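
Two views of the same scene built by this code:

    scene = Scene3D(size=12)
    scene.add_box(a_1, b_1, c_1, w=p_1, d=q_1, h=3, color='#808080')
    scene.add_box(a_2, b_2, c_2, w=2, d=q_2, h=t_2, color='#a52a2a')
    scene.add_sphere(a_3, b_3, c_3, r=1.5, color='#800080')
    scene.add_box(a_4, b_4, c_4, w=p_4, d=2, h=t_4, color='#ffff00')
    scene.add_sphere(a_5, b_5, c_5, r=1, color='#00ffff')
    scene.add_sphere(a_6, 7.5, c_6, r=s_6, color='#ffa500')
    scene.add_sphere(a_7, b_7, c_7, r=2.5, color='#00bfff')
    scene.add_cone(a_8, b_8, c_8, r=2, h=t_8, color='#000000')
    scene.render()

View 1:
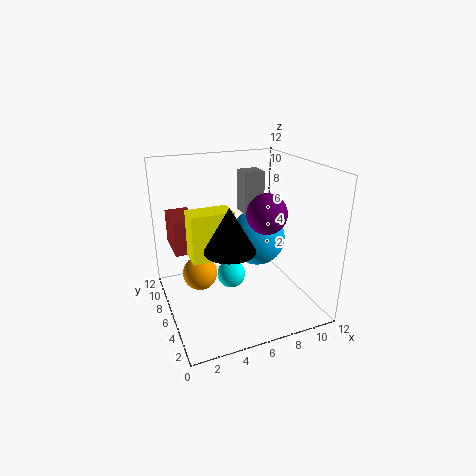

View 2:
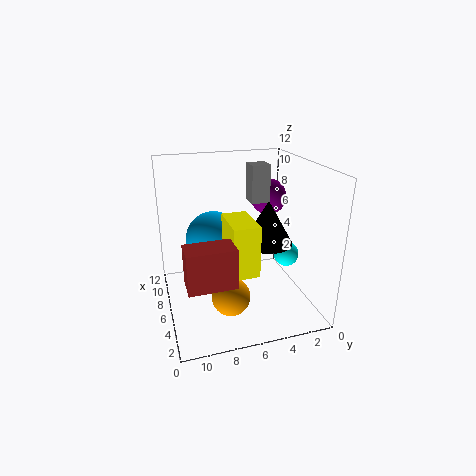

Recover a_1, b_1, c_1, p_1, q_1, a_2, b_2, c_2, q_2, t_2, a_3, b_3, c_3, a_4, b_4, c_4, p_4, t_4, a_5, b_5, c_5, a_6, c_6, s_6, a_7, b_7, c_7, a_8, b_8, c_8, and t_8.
a_1 = 5.5, b_1 = 3.5, c_1 = 9, p_1 = 1.5, q_1 = 1.5, a_2 = 1, b_2 = 7.5, c_2 = 4.5, q_2 = 3.5, t_2 = 3, a_3 = 7, b_3 = 3, c_3 = 9, a_4 = 2, b_4 = 5.5, c_4 = 4.5, p_4 = 3.5, t_4 = 4, a_5 = 4, b_5 = 2.5, c_5 = 5, a_6 = 3, c_6 = 2.5, s_6 = 1.5, a_7 = 8.5, b_7 = 7.5, c_7 = 5, a_8 = 4.5, b_8 = 4, c_8 = 6, t_8 = 3.5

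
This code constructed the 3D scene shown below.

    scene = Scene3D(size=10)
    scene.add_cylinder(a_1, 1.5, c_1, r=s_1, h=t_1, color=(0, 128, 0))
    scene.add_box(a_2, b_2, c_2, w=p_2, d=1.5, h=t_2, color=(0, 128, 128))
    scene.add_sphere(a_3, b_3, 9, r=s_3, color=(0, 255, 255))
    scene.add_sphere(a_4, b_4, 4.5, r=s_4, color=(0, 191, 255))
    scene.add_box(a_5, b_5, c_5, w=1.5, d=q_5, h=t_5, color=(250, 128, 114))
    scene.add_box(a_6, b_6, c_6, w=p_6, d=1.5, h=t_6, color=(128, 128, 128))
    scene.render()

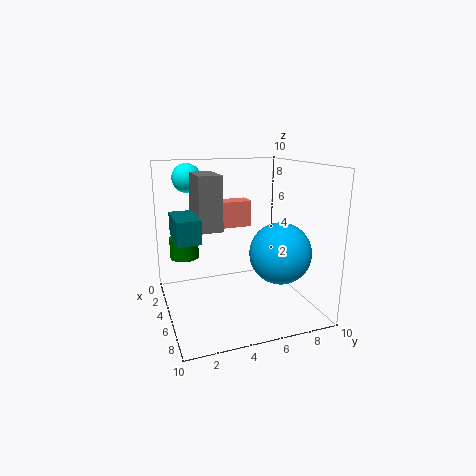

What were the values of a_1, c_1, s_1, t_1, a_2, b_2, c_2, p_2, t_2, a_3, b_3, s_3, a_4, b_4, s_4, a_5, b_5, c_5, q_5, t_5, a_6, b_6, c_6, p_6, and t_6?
a_1 = 3.5
c_1 = 3.5
s_1 = 1
t_1 = 1.5
a_2 = 4
b_2 = 0.5
c_2 = 5.5
p_2 = 3
t_2 = 1.5
a_3 = 3
b_3 = 2
s_3 = 1
a_4 = 7.5
b_4 = 7
s_4 = 2
a_5 = 1
b_5 = 3.5
c_5 = 5
q_5 = 3.5
t_5 = 2
a_6 = 3.5
b_6 = 2
c_6 = 6
p_6 = 3
t_6 = 3.5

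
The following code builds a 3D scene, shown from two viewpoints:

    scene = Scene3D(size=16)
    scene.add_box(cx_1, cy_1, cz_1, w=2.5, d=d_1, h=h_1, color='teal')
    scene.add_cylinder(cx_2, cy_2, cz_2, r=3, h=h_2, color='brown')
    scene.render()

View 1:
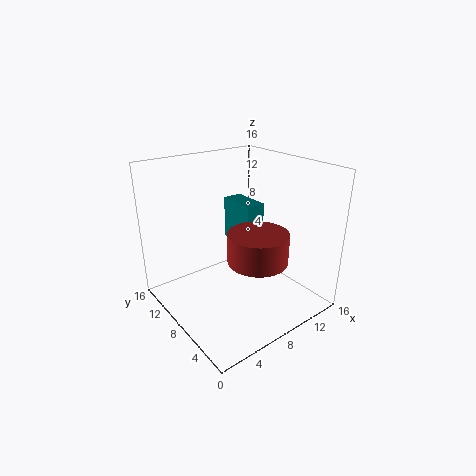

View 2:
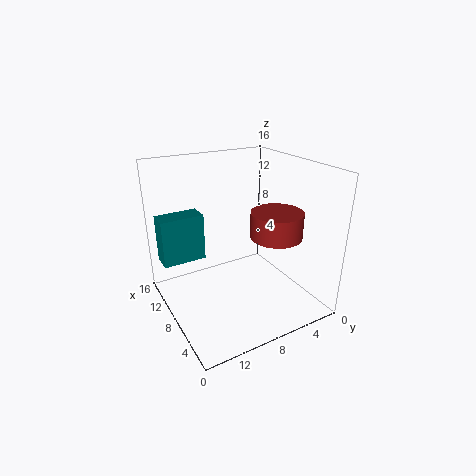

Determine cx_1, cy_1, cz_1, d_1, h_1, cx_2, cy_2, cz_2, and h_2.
cx_1 = 11.5; cy_1 = 10.5; cz_1 = 4.5; d_1 = 5; h_1 = 5.5; cx_2 = 7; cy_2 = 3.5; cz_2 = 7.5; h_2 = 3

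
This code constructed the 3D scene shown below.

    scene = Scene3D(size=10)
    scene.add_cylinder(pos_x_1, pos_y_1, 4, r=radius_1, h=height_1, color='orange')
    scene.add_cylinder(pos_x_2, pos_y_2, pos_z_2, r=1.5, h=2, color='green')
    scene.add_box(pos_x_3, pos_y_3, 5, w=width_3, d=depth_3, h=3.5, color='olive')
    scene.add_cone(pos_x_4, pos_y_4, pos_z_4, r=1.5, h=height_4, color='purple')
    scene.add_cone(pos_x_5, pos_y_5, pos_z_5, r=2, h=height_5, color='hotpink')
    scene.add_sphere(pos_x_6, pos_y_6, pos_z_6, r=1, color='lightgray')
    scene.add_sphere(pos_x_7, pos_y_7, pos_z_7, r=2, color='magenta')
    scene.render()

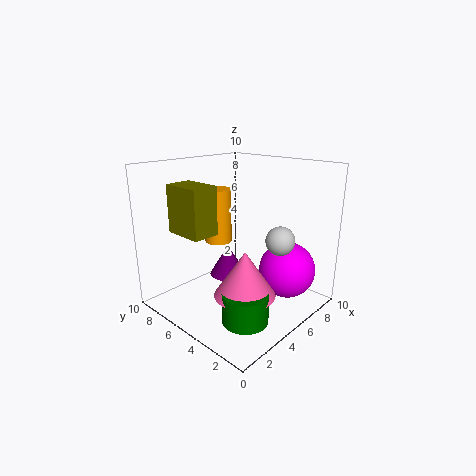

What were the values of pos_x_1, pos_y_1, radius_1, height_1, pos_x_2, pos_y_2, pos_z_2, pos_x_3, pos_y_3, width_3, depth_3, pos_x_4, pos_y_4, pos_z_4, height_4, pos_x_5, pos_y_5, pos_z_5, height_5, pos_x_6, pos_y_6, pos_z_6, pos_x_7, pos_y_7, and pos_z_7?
pos_x_1 = 5.5, pos_y_1 = 7.5, radius_1 = 1, height_1 = 4, pos_x_2 = 3, pos_y_2 = 2.5, pos_z_2 = 0.5, pos_x_3 = 2.5, pos_y_3 = 6.5, width_3 = 2, depth_3 = 3, pos_x_4 = 7, pos_y_4 = 8, pos_z_4 = 0.5, height_4 = 2.5, pos_x_5 = 3.5, pos_y_5 = 3, pos_z_5 = 2, height_5 = 3, pos_x_6 = 6.5, pos_y_6 = 2.5, pos_z_6 = 5, pos_x_7 = 7.5, pos_y_7 = 2.5, pos_z_7 = 2.5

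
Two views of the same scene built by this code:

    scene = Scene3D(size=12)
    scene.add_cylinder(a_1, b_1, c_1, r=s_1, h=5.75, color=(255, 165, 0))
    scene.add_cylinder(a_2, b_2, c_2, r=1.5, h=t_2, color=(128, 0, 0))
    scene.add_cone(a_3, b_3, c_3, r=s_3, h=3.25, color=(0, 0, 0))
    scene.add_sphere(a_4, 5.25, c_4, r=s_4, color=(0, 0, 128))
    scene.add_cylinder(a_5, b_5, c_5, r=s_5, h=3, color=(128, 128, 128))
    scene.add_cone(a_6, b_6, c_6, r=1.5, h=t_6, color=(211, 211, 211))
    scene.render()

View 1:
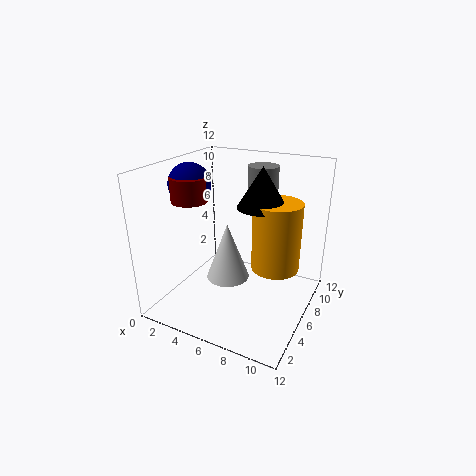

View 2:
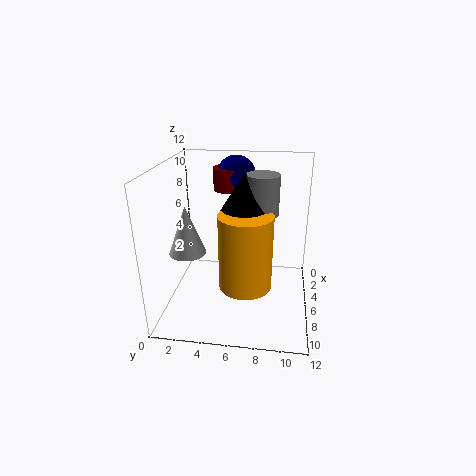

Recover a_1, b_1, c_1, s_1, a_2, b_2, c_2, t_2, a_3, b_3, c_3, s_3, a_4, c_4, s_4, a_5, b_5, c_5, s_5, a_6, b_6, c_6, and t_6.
a_1 = 9, b_1 = 7, c_1 = 3.5, s_1 = 2, a_2 = 2.25, b_2 = 4.75, c_2 = 9, t_2 = 2, a_3 = 7.75, b_3 = 6.75, c_3 = 8.75, s_3 = 2, a_4 = 2, c_4 = 10.25, s_4 = 1.75, a_5 = 7.25, b_5 = 8, c_5 = 8.75, s_5 = 1.25, a_6 = 7.25, b_6 = 2, c_6 = 5, t_6 = 4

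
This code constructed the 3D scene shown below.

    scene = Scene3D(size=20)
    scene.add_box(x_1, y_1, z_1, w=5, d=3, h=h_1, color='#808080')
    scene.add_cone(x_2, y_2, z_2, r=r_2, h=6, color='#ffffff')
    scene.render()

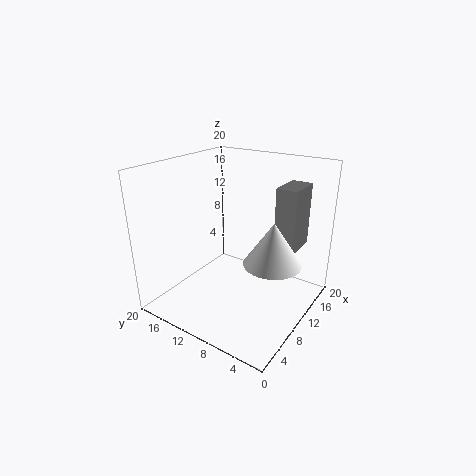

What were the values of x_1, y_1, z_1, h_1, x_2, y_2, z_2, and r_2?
x_1 = 13
y_1 = 3
z_1 = 8
h_1 = 9
x_2 = 11
y_2 = 5
z_2 = 7
r_2 = 4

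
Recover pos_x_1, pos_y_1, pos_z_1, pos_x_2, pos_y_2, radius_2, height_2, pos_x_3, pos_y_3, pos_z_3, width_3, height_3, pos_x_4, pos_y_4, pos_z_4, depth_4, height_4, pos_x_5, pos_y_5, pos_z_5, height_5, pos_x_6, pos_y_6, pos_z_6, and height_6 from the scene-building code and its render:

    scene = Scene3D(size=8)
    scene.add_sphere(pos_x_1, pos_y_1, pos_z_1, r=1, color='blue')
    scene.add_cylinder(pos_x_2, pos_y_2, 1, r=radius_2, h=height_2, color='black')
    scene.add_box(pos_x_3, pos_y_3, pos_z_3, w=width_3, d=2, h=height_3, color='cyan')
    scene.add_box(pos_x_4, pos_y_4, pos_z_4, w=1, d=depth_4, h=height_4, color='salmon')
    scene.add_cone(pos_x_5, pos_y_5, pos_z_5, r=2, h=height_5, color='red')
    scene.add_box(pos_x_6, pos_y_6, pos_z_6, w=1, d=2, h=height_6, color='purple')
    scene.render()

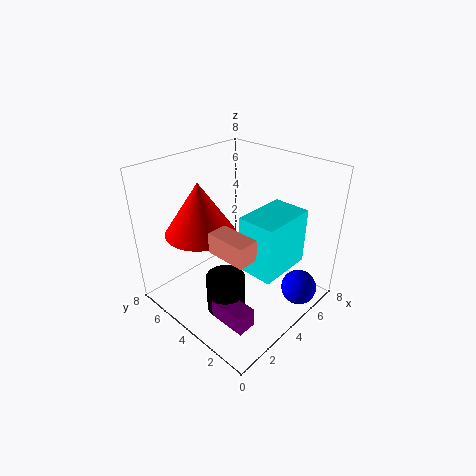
pos_x_1 = 6; pos_y_1 = 1; pos_z_1 = 1; pos_x_2 = 2; pos_y_2 = 3; radius_2 = 1; height_2 = 2; pos_x_3 = 3; pos_y_3 = 1; pos_z_3 = 3; width_3 = 3; height_3 = 3; pos_x_4 = 1; pos_y_4 = 1; pos_z_4 = 5; depth_4 = 2; height_4 = 1; pos_x_5 = 3; pos_y_5 = 6; pos_z_5 = 4; height_5 = 3; pos_x_6 = 1; pos_y_6 = 1; pos_z_6 = 1; height_6 = 1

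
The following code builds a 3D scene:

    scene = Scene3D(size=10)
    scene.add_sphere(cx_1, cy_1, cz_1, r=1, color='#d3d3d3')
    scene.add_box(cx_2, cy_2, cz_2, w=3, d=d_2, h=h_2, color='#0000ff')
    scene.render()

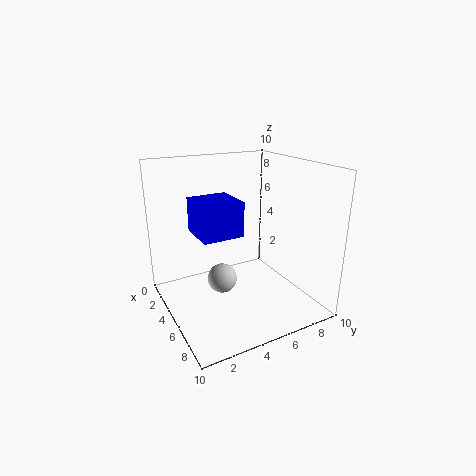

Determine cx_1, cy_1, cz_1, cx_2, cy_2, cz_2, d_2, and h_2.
cx_1 = 5.5
cy_1 = 3.5
cz_1 = 2.5
cx_2 = 2
cy_2 = 2.5
cz_2 = 5
d_2 = 3
h_2 = 2.5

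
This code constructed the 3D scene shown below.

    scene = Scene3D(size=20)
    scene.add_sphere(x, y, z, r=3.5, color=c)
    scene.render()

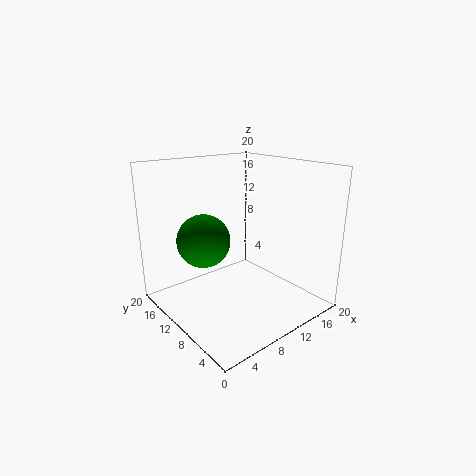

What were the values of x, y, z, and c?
x = 5, y = 11, z = 10.5, c = 'green'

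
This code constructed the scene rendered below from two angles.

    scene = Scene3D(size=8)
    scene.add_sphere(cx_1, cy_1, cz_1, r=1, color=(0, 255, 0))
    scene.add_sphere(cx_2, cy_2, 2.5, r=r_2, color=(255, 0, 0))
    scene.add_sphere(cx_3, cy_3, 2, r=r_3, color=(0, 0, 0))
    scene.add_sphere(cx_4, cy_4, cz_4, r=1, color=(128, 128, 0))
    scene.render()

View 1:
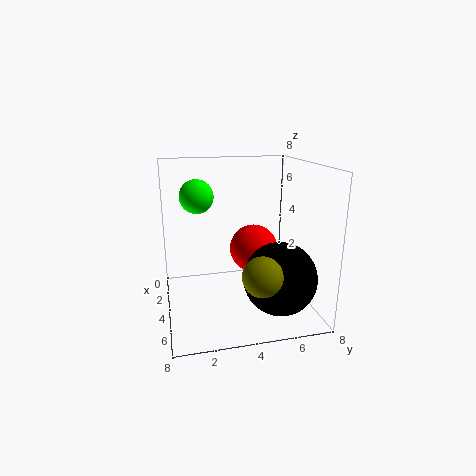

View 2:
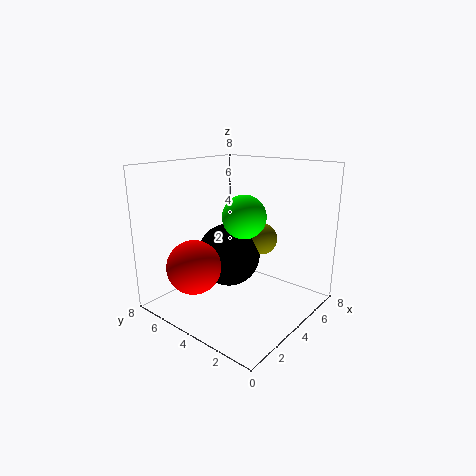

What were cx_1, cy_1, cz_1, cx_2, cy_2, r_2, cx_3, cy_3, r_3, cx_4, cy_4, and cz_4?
cx_1 = 2
cy_1 = 2
cz_1 = 6
cx_2 = 2
cy_2 = 5.5
r_2 = 1.5
cx_3 = 5.5
cy_3 = 6
r_3 = 2
cx_4 = 7
cy_4 = 4.5
cz_4 = 3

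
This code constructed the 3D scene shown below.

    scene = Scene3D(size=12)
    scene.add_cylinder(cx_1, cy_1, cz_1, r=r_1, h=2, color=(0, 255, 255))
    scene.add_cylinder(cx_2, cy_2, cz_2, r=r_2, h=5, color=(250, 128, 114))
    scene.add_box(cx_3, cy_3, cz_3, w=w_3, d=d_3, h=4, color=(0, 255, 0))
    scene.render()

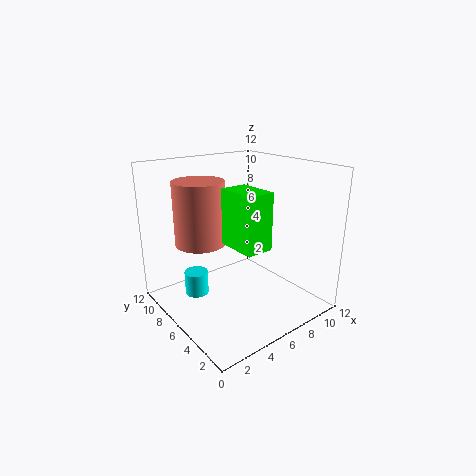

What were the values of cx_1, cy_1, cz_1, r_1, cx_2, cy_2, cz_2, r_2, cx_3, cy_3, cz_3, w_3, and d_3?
cx_1 = 3
cy_1 = 8
cz_1 = 1
r_1 = 1
cx_2 = 3
cy_2 = 7
cz_2 = 6
r_2 = 2
cx_3 = 3
cy_3 = 1
cz_3 = 7
w_3 = 2
d_3 = 3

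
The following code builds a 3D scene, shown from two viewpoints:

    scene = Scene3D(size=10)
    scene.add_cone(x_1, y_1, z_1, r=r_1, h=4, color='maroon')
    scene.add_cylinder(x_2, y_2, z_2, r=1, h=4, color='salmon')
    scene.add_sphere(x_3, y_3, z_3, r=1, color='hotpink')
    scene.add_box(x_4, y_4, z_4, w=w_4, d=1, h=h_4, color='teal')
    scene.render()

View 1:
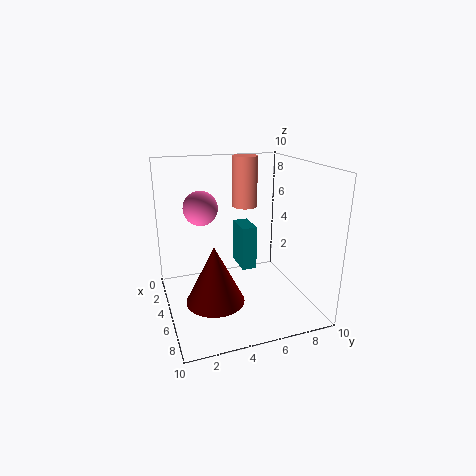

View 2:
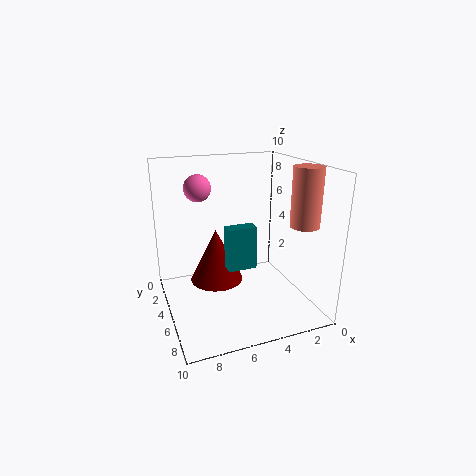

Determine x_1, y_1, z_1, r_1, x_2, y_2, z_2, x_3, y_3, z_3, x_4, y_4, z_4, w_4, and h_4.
x_1 = 6, y_1 = 3, z_1 = 1, r_1 = 2, x_2 = 1, y_2 = 7, z_2 = 6, x_3 = 7, y_3 = 2, z_3 = 8, x_4 = 4, y_4 = 5, z_4 = 3, w_4 = 2, h_4 = 3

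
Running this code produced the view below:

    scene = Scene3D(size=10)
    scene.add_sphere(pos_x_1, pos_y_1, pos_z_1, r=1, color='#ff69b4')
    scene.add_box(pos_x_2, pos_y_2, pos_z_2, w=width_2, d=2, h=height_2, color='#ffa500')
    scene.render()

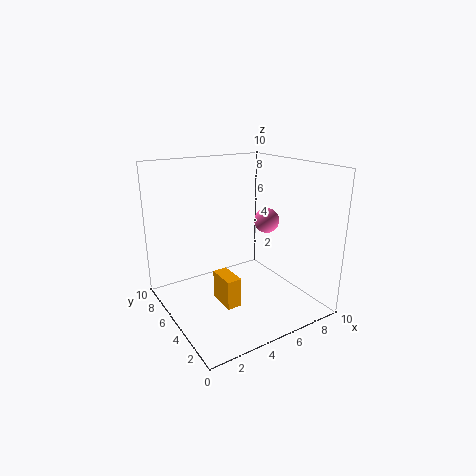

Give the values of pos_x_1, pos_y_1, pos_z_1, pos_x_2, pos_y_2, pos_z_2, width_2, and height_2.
pos_x_1 = 9; pos_y_1 = 7; pos_z_1 = 5; pos_x_2 = 3; pos_y_2 = 3; pos_z_2 = 1; width_2 = 1; height_2 = 2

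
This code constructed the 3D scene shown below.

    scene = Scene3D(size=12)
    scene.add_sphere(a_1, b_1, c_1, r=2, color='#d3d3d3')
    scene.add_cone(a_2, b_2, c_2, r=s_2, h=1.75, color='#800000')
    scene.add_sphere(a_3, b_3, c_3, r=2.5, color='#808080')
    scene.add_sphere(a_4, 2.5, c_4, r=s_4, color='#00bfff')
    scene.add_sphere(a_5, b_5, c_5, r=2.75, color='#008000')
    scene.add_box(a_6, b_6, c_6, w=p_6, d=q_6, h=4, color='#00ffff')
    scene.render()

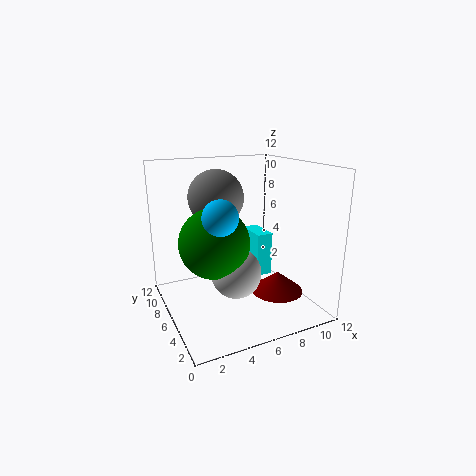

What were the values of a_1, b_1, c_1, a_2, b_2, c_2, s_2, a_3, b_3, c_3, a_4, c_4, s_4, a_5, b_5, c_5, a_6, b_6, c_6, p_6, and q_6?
a_1 = 5; b_1 = 4.25; c_1 = 3.75; a_2 = 9.25; b_2 = 4.75; c_2 = 1; s_2 = 2.25; a_3 = 5.5; b_3 = 9.5; c_3 = 8.75; a_4 = 3; c_4 = 9; s_4 = 1.25; a_5 = 3.5; b_5 = 5; c_5 = 6.25; a_6 = 8.5; b_6 = 7; c_6 = 1.5; p_6 = 1.5; q_6 = 3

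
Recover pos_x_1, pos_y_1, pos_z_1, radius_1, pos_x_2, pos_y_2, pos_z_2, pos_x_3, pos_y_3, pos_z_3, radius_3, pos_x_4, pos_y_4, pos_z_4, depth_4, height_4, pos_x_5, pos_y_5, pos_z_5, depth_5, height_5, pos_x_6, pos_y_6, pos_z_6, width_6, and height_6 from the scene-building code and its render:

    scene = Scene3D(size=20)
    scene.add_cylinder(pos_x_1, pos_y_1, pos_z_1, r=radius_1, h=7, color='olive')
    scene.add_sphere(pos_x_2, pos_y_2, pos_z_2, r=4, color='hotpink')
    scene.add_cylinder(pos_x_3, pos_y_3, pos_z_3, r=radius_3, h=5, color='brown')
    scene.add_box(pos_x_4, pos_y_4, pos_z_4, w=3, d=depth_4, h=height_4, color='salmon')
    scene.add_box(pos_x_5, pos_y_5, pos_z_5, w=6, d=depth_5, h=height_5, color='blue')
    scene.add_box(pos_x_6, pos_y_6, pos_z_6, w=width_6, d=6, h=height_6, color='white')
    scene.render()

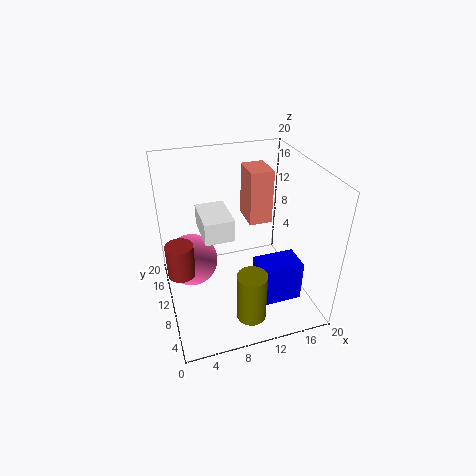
pos_x_1 = 10
pos_y_1 = 4
pos_z_1 = 1
radius_1 = 2
pos_x_2 = 4
pos_y_2 = 15
pos_z_2 = 4
pos_x_3 = 2
pos_y_3 = 12
pos_z_3 = 4
radius_3 = 2
pos_x_4 = 11
pos_y_4 = 8
pos_z_4 = 13
depth_4 = 4
height_4 = 7
pos_x_5 = 12
pos_y_5 = 5
pos_z_5 = 1
depth_5 = 4
height_5 = 6
pos_x_6 = 5
pos_y_6 = 8
pos_z_6 = 11
width_6 = 4
height_6 = 3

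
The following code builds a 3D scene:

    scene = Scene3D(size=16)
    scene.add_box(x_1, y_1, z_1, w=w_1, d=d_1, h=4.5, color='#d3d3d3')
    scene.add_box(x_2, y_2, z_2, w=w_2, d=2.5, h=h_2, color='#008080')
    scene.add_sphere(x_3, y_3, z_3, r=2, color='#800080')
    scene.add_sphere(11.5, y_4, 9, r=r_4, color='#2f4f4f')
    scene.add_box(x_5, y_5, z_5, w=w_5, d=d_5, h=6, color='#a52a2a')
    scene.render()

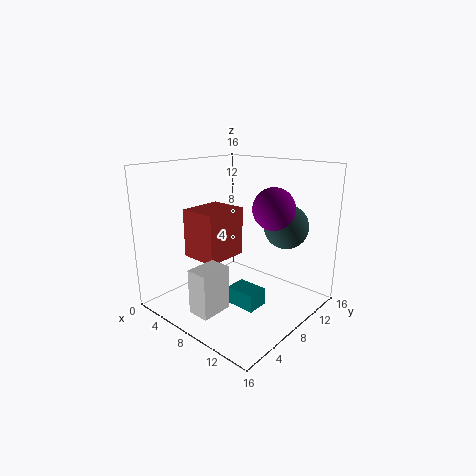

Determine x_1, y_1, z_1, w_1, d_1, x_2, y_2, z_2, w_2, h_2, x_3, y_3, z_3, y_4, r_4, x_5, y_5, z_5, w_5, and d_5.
x_1 = 8.5; y_1 = 0.25; z_1 = 2.5; w_1 = 2.25; d_1 = 3.25; x_2 = 7.5; y_2 = 6.75; z_2 = 0.25; w_2 = 3.5; h_2 = 2; x_3 = 13.5; y_3 = 6.75; z_3 = 12.5; y_4 = 12.25; r_4 = 2.5; x_5 = 0.5; y_5 = 6.5; z_5 = 4.25; w_5 = 4.75; d_5 = 5.5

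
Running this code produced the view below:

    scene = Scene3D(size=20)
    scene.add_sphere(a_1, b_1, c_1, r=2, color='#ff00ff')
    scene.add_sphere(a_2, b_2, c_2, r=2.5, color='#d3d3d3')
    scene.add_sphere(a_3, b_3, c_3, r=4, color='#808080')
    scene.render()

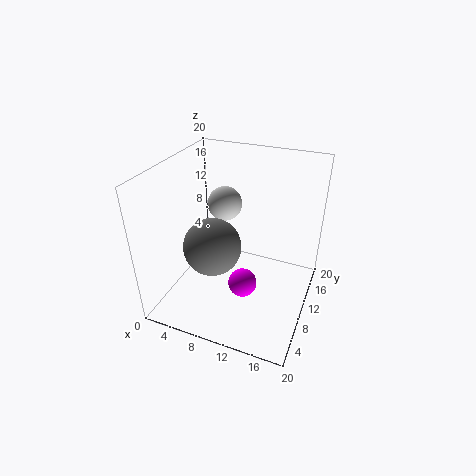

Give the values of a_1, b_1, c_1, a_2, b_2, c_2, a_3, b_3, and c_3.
a_1 = 11.5; b_1 = 8; c_1 = 4; a_2 = 6.5; b_2 = 13.5; c_2 = 13; a_3 = 7; b_3 = 8; c_3 = 9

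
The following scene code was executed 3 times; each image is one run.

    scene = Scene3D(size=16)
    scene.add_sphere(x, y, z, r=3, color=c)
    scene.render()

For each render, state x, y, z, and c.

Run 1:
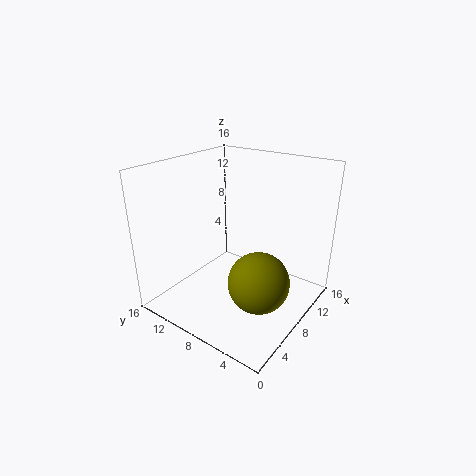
x = 4.5, y = 3, z = 6, c = 'olive'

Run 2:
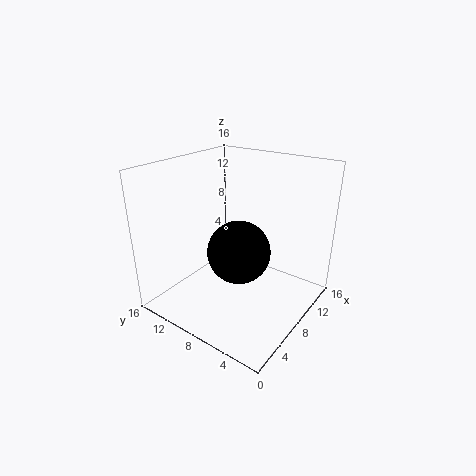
x = 4, y = 5, z = 9, c = 'black'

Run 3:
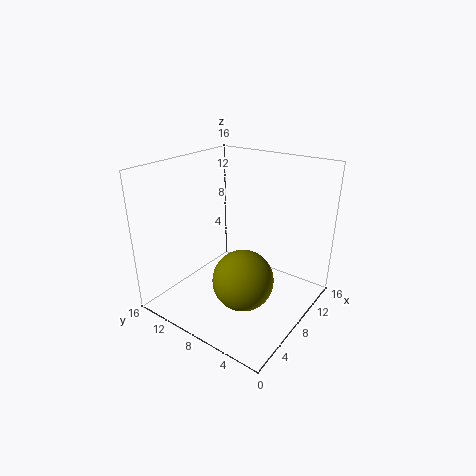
x = 4, y = 4.5, z = 6, c = 'olive'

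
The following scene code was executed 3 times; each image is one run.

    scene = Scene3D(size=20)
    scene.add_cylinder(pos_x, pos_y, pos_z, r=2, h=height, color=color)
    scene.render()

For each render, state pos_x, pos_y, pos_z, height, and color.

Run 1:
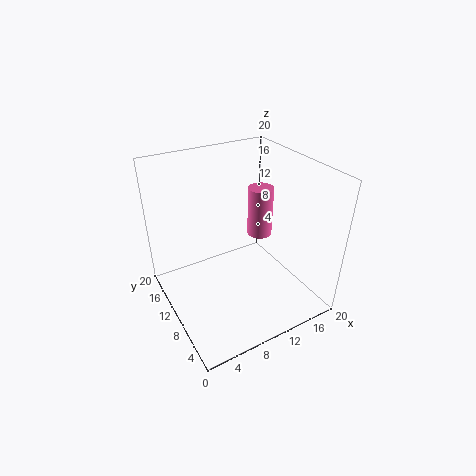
pos_x = 17, pos_y = 15, pos_z = 6, height = 8, color = 'hotpink'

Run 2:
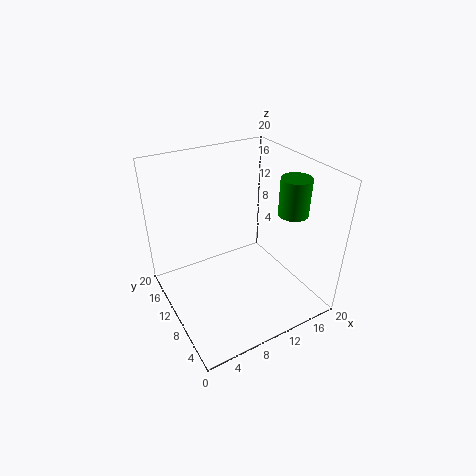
pos_x = 16, pos_y = 6, pos_z = 14, height = 5, color = 'green'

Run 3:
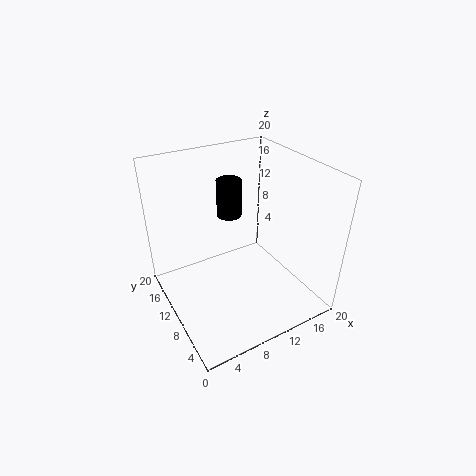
pos_x = 13, pos_y = 18, pos_z = 9, height = 6, color = 'black'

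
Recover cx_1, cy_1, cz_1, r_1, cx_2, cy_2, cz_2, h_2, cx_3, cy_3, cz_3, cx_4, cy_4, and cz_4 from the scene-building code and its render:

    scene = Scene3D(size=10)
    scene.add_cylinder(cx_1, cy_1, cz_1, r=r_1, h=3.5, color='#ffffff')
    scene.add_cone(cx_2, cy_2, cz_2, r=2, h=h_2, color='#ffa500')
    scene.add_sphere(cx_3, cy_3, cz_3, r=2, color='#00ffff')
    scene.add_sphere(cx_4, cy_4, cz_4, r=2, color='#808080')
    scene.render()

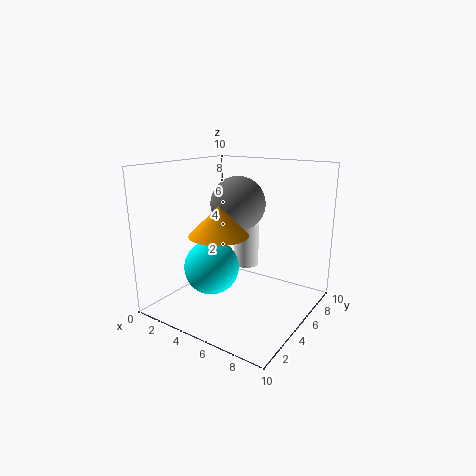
cx_1 = 3.5; cy_1 = 8.5; cz_1 = 1.5; r_1 = 1; cx_2 = 4.5; cy_2 = 3.5; cz_2 = 5.5; h_2 = 2; cx_3 = 3; cy_3 = 4.5; cz_3 = 2.5; cx_4 = 4; cy_4 = 6.5; cz_4 = 7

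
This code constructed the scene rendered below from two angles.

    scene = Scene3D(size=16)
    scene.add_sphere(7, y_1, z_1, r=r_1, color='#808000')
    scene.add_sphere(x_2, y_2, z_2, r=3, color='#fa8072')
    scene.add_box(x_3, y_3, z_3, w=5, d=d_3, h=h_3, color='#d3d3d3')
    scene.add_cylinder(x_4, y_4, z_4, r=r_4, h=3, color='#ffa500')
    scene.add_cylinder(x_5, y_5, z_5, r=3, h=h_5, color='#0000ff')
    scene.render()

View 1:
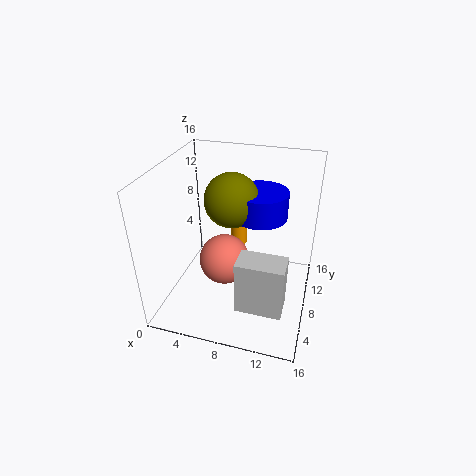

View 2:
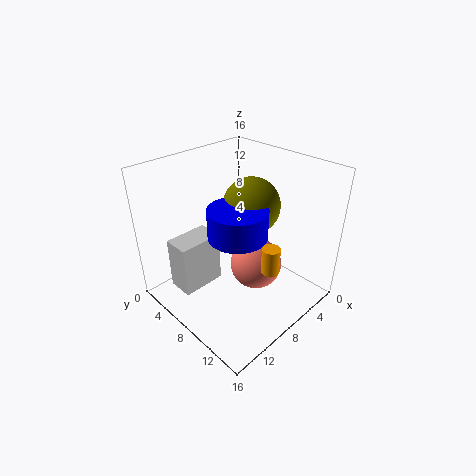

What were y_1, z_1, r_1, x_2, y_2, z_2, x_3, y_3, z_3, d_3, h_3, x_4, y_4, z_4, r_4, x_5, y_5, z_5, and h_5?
y_1 = 9; z_1 = 12; r_1 = 3; x_2 = 6; y_2 = 9; z_2 = 4; x_3 = 9; y_3 = 3; z_3 = 2; d_3 = 3; h_3 = 6; x_4 = 7; y_4 = 12; z_4 = 5; r_4 = 1; x_5 = 10; y_5 = 10; z_5 = 10; h_5 = 3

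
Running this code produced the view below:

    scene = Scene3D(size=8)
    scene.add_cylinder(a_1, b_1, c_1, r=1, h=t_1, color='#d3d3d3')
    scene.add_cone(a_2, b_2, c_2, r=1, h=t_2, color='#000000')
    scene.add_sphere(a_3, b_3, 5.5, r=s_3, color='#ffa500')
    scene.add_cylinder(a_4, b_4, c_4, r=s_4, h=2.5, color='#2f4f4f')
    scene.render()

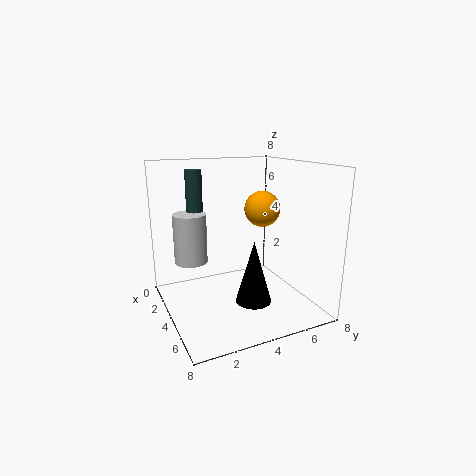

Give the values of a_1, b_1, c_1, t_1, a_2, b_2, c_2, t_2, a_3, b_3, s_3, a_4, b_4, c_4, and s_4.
a_1 = 1.5
b_1 = 2
c_1 = 2
t_1 = 3
a_2 = 5
b_2 = 4.5
c_2 = 0.5
t_2 = 3.5
a_3 = 4
b_3 = 5.5
s_3 = 1
a_4 = 1
b_4 = 2.5
c_4 = 5
s_4 = 0.5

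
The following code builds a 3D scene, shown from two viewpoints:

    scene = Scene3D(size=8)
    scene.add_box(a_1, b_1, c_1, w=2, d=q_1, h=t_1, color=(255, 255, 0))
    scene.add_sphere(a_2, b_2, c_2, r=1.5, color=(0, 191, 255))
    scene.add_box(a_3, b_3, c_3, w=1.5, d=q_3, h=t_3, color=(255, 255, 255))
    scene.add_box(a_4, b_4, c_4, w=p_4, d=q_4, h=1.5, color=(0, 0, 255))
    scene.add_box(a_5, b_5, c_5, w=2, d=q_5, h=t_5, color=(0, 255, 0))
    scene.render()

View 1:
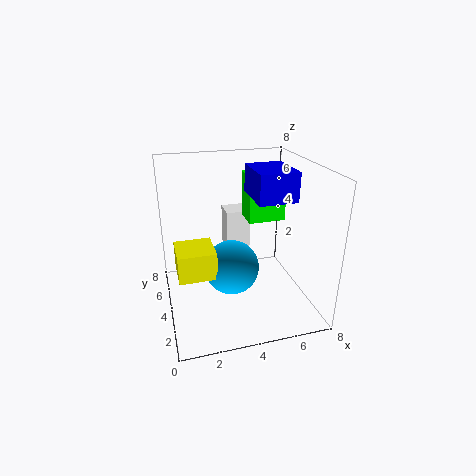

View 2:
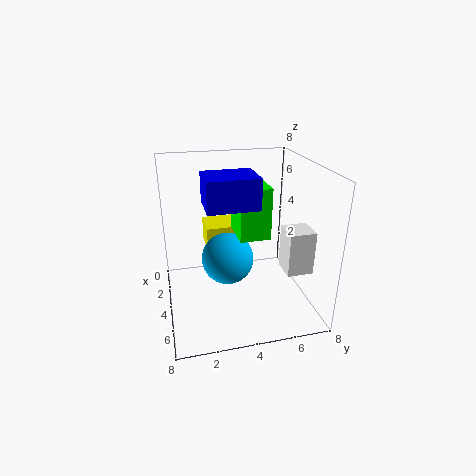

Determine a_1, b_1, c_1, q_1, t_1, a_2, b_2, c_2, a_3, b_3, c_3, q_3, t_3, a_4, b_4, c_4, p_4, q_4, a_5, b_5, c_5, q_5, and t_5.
a_1 = 0.5
b_1 = 2.5
c_1 = 2.5
q_1 = 2
t_1 = 1.5
a_2 = 3.5
b_2 = 3.5
c_2 = 2.5
a_3 = 4
b_3 = 6.5
c_3 = 2
q_3 = 1.5
t_3 = 2.5
a_4 = 4.5
b_4 = 2
c_4 = 6.5
p_4 = 2
q_4 = 2.5
a_5 = 4.5
b_5 = 3.5
c_5 = 5
q_5 = 1.5
t_5 = 2.5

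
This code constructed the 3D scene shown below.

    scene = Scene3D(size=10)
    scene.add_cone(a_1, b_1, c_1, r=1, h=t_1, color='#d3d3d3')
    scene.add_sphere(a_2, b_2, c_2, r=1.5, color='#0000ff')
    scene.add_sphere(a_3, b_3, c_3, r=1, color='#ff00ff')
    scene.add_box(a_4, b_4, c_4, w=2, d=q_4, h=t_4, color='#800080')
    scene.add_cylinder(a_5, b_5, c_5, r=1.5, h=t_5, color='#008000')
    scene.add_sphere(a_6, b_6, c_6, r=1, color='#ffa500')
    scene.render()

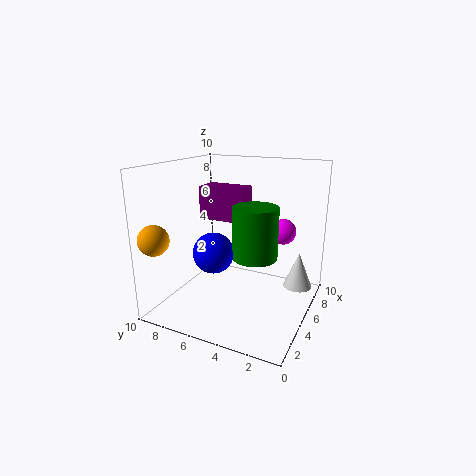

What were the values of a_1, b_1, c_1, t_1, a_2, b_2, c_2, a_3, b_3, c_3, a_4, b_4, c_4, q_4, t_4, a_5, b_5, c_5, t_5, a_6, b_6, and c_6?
a_1 = 6.5
b_1 = 1
c_1 = 1.5
t_1 = 2.5
a_2 = 5
b_2 = 7
c_2 = 3.5
a_3 = 9
b_3 = 3
c_3 = 4.5
a_4 = 6.5
b_4 = 5.5
c_4 = 5.5
q_4 = 3.5
t_4 = 2.5
a_5 = 4.5
b_5 = 3.5
c_5 = 4
t_5 = 3.5
a_6 = 1
b_6 = 9
c_6 = 5.5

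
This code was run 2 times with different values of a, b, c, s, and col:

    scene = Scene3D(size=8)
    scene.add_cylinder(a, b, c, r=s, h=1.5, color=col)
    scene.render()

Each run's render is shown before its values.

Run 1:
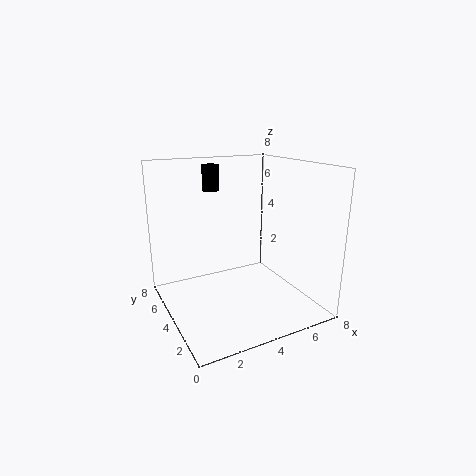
a = 3.5, b = 6.5, c = 6.25, s = 0.5, col = 'black'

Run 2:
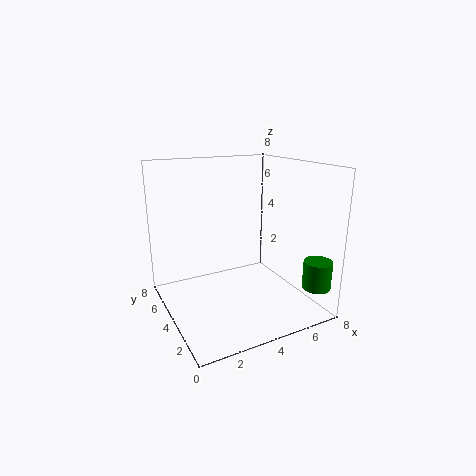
a = 7, b = 0.75, c = 1.75, s = 0.75, col = 'green'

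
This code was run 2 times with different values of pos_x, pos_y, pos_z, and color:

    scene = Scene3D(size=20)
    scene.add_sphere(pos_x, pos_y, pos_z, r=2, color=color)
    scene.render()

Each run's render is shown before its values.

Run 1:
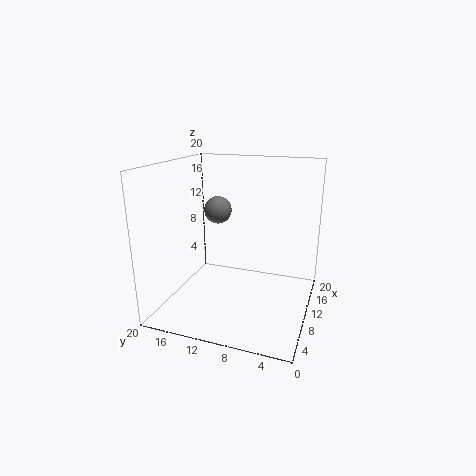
pos_x = 12.5, pos_y = 14, pos_z = 13, color = 'gray'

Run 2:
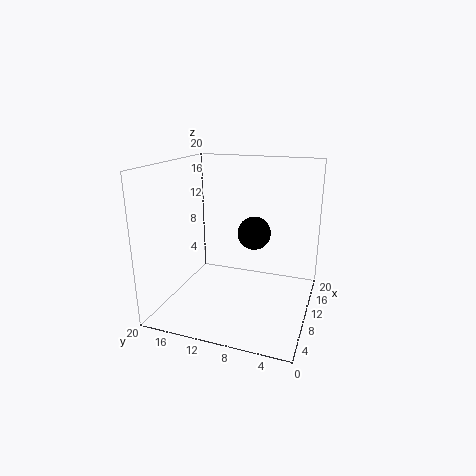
pos_x = 6, pos_y = 6.5, pos_z = 12.5, color = 'black'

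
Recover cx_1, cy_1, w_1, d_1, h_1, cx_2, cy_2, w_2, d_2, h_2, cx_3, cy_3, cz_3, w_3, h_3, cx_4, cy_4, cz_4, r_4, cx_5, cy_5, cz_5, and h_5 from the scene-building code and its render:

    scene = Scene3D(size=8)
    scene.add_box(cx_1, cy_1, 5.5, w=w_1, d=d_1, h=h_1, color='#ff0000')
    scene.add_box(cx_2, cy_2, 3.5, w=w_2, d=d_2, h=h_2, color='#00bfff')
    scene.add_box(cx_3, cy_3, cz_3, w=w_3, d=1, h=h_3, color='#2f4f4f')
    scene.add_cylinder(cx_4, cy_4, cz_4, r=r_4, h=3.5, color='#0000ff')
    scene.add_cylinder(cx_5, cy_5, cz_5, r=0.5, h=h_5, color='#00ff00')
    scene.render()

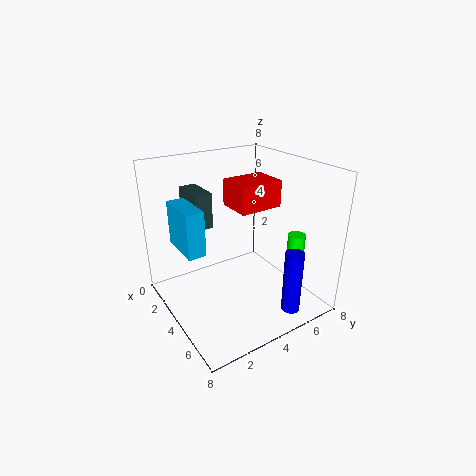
cx_1 = 2.5, cy_1 = 4, w_1 = 2, d_1 = 2.5, h_1 = 1.5, cx_2 = 1.5, cy_2 = 1, w_2 = 2.5, d_2 = 1, h_2 = 2.5, cx_3 = 1, cy_3 = 2, cz_3 = 4.5, w_3 = 2, h_3 = 2, cx_4 = 7, cy_4 = 5.5, cz_4 = 0.5, r_4 = 0.5, cx_5 = 5.5, cy_5 = 7, cz_5 = 2, h_5 = 2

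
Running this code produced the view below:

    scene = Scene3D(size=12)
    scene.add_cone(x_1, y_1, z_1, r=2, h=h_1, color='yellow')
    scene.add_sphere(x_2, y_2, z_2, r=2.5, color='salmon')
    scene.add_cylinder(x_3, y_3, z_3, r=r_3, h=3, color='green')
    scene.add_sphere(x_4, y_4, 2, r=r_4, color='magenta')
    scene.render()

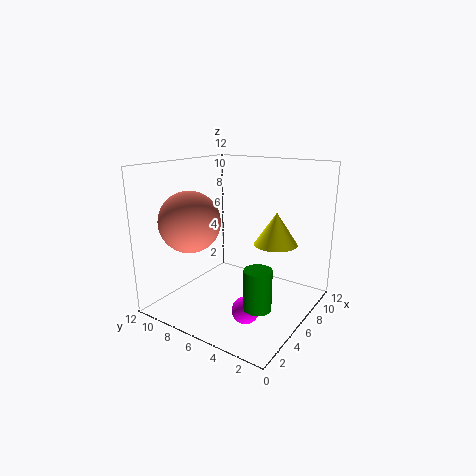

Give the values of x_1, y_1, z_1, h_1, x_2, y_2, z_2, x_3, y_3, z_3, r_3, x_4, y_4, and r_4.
x_1 = 10
y_1 = 4.5
z_1 = 4.5
h_1 = 3
x_2 = 3.5
y_2 = 9
z_2 = 7.5
x_3 = 2.5
y_3 = 2
z_3 = 2.5
r_3 = 1
x_4 = 2.5
y_4 = 3
r_4 = 1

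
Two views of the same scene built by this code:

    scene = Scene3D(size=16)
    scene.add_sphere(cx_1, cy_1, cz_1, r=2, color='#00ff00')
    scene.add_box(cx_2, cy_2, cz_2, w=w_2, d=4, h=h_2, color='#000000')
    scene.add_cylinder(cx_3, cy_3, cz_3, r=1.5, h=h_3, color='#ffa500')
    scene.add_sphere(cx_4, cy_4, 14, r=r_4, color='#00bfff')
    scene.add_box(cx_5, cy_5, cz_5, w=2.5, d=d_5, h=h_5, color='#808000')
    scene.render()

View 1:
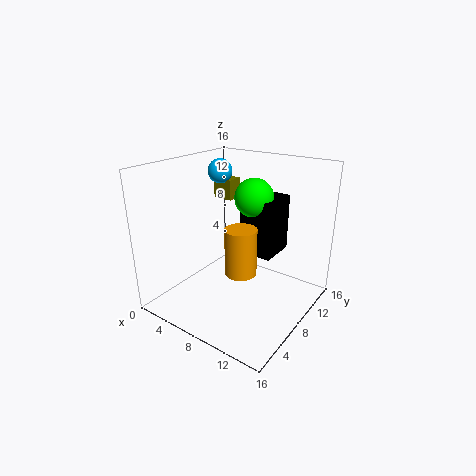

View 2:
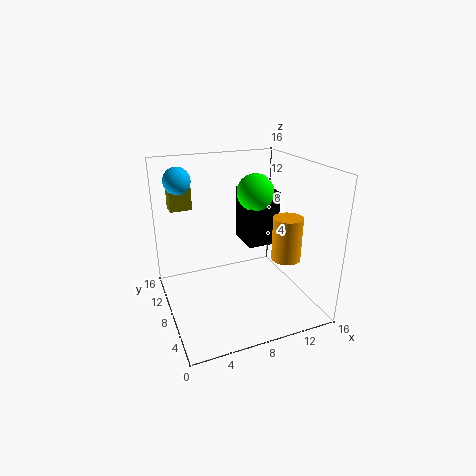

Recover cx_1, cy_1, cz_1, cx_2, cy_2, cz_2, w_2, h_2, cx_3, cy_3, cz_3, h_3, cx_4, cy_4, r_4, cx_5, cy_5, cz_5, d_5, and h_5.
cx_1 = 10, cy_1 = 8, cz_1 = 13, cx_2 = 9, cy_2 = 7, cz_2 = 7, w_2 = 3.5, h_2 = 6, cx_3 = 11.5, cy_3 = 3.5, cz_3 = 7, h_3 = 4.5, cx_4 = 2.5, cy_4 = 12, r_4 = 1.5, cx_5 = 1.5, cy_5 = 12, cz_5 = 10.5, d_5 = 2, h_5 = 2.5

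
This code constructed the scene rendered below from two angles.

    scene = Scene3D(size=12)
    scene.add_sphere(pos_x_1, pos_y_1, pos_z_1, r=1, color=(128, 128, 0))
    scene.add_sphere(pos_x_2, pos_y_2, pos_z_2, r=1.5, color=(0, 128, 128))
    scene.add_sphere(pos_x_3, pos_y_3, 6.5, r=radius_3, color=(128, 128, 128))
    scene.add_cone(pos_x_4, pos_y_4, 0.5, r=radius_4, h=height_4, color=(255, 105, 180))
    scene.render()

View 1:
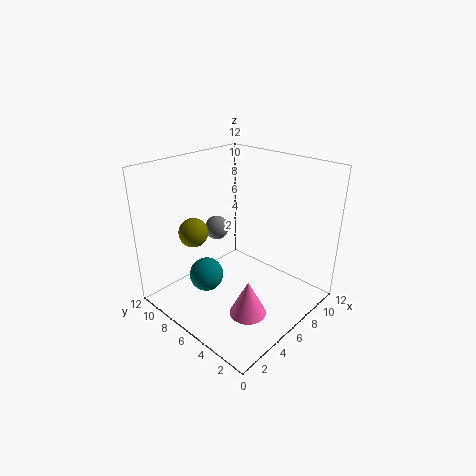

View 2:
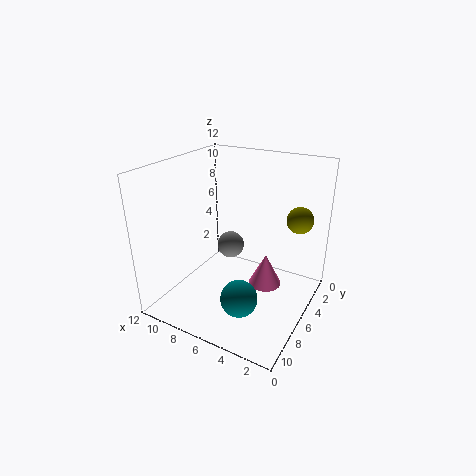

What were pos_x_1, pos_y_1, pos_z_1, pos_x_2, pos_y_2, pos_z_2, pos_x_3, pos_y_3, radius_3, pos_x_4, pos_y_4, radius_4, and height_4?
pos_x_1 = 1
pos_y_1 = 5.5
pos_z_1 = 8.5
pos_x_2 = 4.5
pos_y_2 = 8.5
pos_z_2 = 2
pos_x_3 = 5.5
pos_y_3 = 8
radius_3 = 1
pos_x_4 = 4.5
pos_y_4 = 3.5
radius_4 = 1.5
height_4 = 3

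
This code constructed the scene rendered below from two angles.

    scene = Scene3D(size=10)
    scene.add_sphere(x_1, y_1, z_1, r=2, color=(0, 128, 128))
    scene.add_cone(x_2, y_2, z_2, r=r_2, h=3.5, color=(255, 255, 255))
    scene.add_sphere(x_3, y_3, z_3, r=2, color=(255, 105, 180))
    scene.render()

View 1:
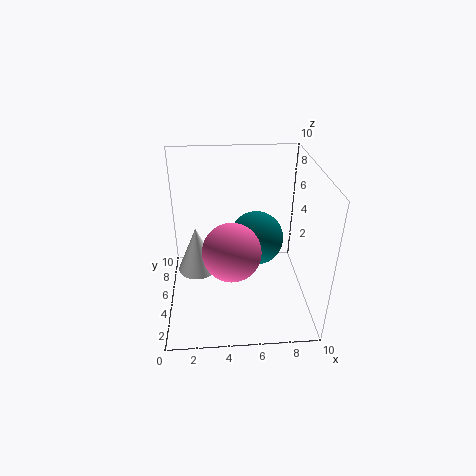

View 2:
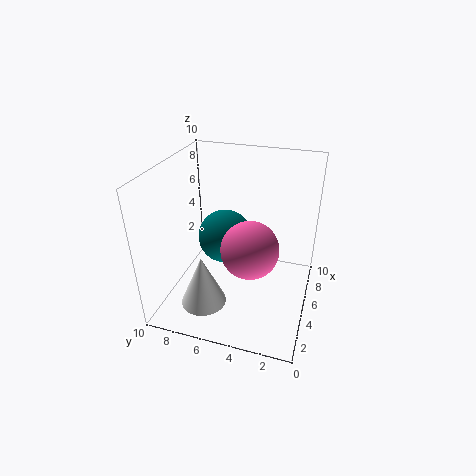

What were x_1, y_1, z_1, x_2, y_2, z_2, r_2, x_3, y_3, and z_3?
x_1 = 6.5, y_1 = 6.5, z_1 = 4, x_2 = 2, y_2 = 6.5, z_2 = 1.5, r_2 = 1.5, x_3 = 4.5, y_3 = 4, z_3 = 4.5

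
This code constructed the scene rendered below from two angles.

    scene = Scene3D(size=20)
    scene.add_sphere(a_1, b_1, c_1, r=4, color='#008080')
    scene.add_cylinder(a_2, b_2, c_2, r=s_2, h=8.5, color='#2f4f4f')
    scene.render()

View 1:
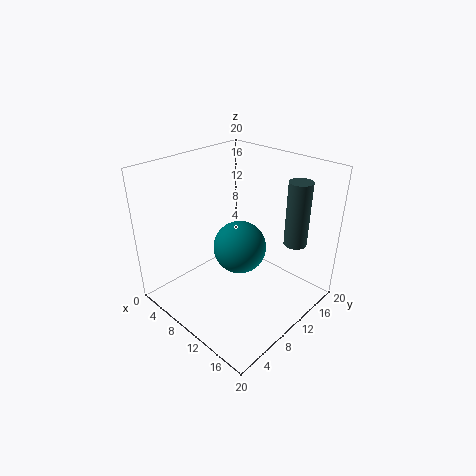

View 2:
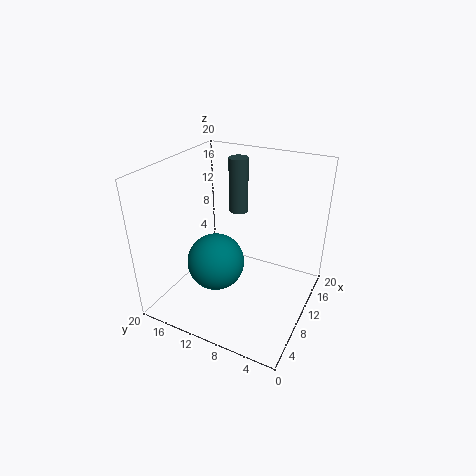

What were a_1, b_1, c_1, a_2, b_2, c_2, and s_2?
a_1 = 8
b_1 = 12.5
c_1 = 6.5
a_2 = 17
b_2 = 13.5
c_2 = 10.5
s_2 = 1.5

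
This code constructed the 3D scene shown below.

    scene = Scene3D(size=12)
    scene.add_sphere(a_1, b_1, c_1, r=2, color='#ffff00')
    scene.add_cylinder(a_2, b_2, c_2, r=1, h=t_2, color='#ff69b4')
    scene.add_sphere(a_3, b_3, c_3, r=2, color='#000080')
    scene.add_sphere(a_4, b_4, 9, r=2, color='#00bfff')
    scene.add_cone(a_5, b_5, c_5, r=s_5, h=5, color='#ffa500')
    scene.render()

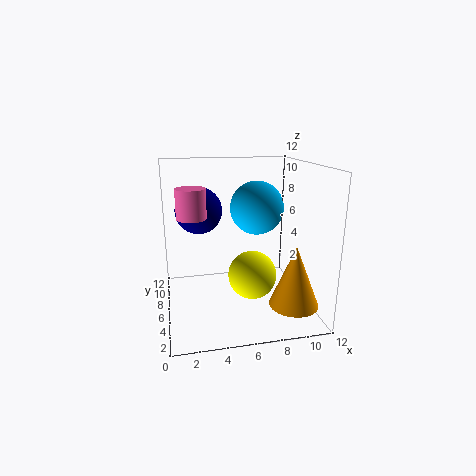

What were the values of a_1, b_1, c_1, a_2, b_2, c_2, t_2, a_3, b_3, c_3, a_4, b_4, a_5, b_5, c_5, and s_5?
a_1 = 7; b_1 = 5; c_1 = 3; a_2 = 2; b_2 = 2; c_2 = 9; t_2 = 2; a_3 = 3; b_3 = 8; c_3 = 8; a_4 = 7; b_4 = 4; a_5 = 10; b_5 = 3; c_5 = 1; s_5 = 2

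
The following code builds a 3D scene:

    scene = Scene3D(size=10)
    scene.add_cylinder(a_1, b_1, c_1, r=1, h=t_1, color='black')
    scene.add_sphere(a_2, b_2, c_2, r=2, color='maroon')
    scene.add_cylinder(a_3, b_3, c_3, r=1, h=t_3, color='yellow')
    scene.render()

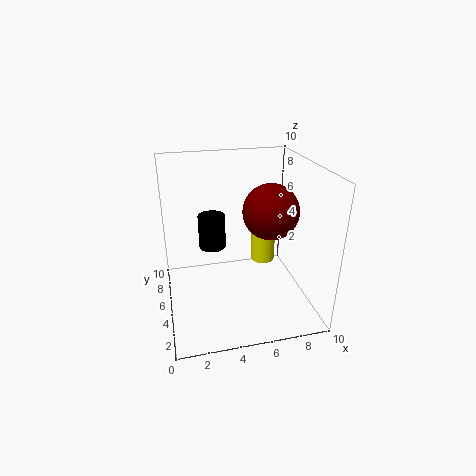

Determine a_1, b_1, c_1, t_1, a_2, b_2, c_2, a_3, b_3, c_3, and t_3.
a_1 = 3.5
b_1 = 7
c_1 = 3.5
t_1 = 2.5
a_2 = 7.5
b_2 = 5.5
c_2 = 6.5
a_3 = 8
b_3 = 8.5
c_3 = 1
t_3 = 3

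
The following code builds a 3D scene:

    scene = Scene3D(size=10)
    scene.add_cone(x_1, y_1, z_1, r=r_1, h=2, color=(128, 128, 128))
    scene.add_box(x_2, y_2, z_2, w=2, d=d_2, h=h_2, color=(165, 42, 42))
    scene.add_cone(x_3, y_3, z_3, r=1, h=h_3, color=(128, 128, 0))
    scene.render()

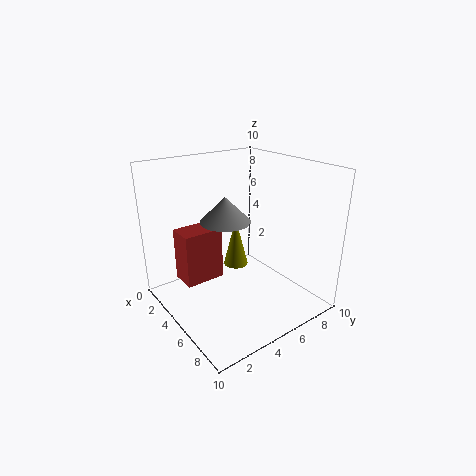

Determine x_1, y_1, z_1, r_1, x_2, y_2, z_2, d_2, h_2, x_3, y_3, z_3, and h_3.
x_1 = 2, y_1 = 6, z_1 = 5, r_1 = 2, x_2 = 1, y_2 = 2, z_2 = 1, d_2 = 3, h_2 = 4, x_3 = 2, y_3 = 7, z_3 = 1, h_3 = 4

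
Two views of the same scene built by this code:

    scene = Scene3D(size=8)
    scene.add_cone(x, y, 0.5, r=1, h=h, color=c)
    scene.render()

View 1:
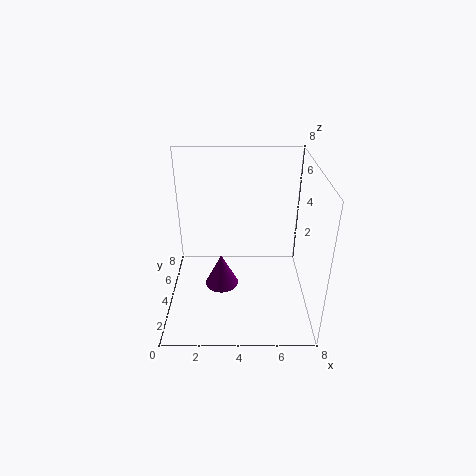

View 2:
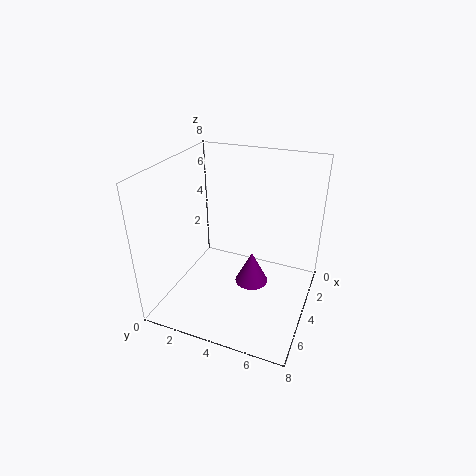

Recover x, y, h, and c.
x = 3, y = 4.5, h = 2, c = 'purple'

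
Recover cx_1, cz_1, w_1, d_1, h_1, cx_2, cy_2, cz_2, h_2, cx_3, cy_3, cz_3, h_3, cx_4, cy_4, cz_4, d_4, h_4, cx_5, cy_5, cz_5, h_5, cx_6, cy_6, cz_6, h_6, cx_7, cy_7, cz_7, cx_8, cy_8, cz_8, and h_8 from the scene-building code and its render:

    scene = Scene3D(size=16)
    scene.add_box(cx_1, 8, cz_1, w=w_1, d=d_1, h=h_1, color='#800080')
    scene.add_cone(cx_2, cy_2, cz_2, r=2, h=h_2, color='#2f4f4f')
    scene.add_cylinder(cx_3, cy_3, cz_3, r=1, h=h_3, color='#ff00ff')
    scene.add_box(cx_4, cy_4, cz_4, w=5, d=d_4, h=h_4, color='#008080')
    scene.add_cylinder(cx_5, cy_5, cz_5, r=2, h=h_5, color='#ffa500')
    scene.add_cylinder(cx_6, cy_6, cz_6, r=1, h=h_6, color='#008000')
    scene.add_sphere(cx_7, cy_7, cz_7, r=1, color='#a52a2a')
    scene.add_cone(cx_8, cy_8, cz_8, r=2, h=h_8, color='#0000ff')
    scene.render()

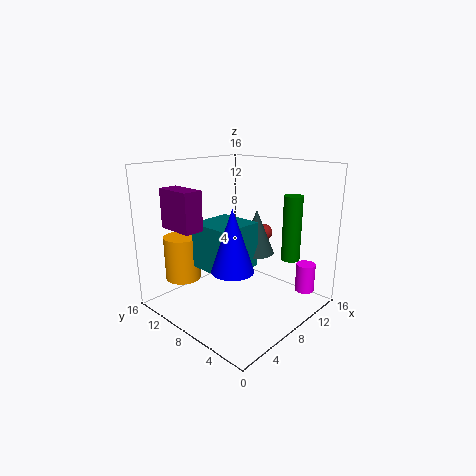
cx_1 = 1; cz_1 = 10; w_1 = 2; d_1 = 4; h_1 = 4; cx_2 = 10; cy_2 = 7; cz_2 = 6; h_2 = 5; cx_3 = 11; cy_3 = 1; cz_3 = 3; h_3 = 3; cx_4 = 4; cy_4 = 6; cz_4 = 5; d_4 = 5; h_4 = 5; cx_5 = 4; cy_5 = 13; cz_5 = 3; h_5 = 5; cx_6 = 11; cy_6 = 3; cz_6 = 6; h_6 = 7; cx_7 = 14; cy_7 = 9; cz_7 = 7; cx_8 = 3; cy_8 = 4; cz_8 = 7; h_8 = 6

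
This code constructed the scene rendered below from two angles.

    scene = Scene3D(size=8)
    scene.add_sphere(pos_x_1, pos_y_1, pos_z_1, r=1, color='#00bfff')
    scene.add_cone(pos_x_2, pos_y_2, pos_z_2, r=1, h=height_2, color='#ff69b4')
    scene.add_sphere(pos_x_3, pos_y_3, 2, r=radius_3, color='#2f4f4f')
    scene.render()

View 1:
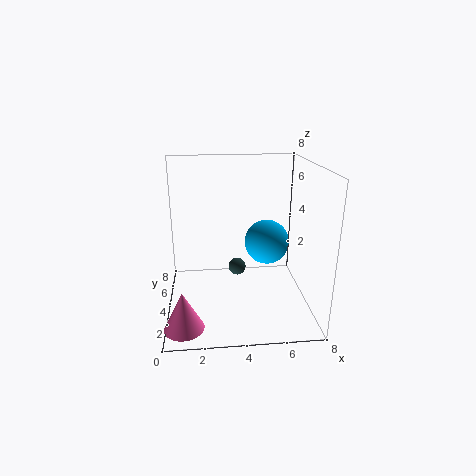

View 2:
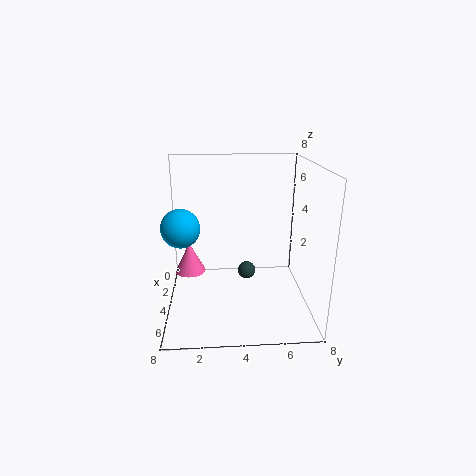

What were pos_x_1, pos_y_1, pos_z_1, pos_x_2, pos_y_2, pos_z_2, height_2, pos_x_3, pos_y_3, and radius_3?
pos_x_1 = 5
pos_y_1 = 1
pos_z_1 = 5
pos_x_2 = 1
pos_y_2 = 1
pos_z_2 = 0.5
height_2 = 2
pos_x_3 = 4
pos_y_3 = 4.5
radius_3 = 0.5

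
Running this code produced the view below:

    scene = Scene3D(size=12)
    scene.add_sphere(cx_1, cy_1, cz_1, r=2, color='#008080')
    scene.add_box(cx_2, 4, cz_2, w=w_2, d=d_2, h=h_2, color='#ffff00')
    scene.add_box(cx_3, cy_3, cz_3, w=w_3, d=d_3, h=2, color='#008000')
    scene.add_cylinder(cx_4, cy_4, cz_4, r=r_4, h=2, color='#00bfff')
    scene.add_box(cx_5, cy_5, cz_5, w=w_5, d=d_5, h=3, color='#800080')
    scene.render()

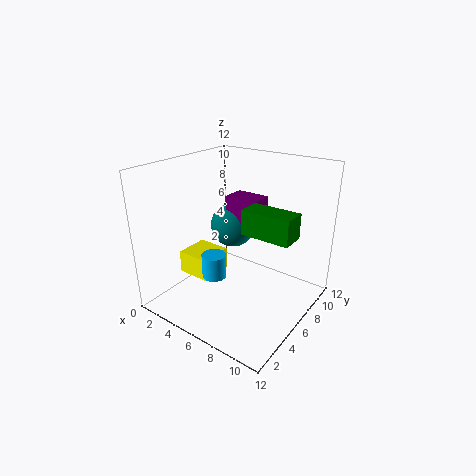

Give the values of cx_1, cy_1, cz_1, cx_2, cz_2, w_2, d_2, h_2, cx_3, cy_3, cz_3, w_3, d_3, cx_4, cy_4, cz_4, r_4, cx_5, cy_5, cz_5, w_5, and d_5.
cx_1 = 4
cy_1 = 8
cz_1 = 6
cx_2 = 1
cz_2 = 2
w_2 = 3
d_2 = 3
h_2 = 2
cx_3 = 7
cy_3 = 5
cz_3 = 7
w_3 = 4
d_3 = 2
cx_4 = 5
cy_4 = 4
cz_4 = 3
r_4 = 1
cx_5 = 4
cy_5 = 7
cz_5 = 6
w_5 = 3
d_5 = 2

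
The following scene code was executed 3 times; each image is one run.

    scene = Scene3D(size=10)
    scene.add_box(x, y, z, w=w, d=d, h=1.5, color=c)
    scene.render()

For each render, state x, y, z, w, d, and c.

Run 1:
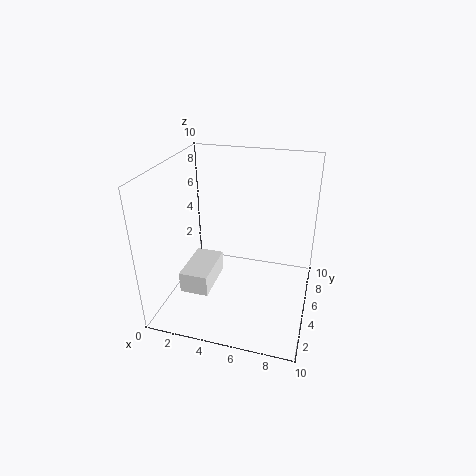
x = 1.5, y = 2.5, z = 1.5, w = 2, d = 3.5, c = 'white'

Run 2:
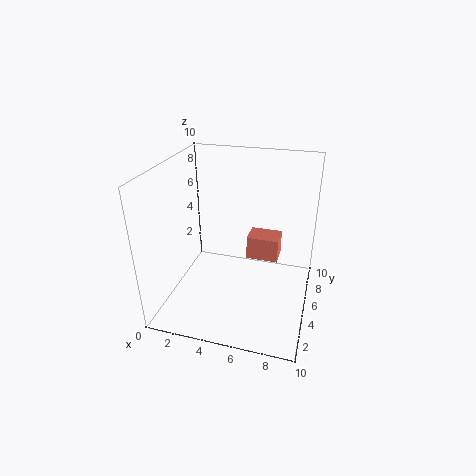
x = 6, y = 3.5, z = 4.5, w = 2, d = 1.5, c = 'salmon'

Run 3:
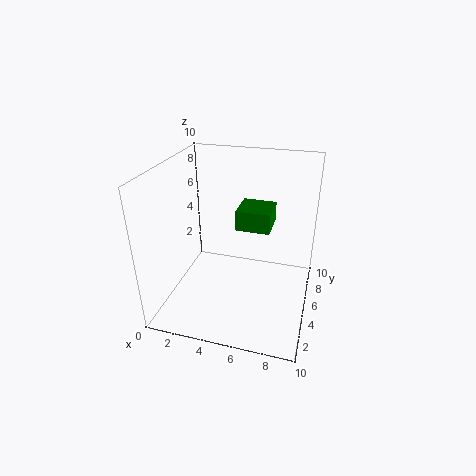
x = 4.5, y = 6, z = 5, w = 2.5, d = 2.5, c = 'green'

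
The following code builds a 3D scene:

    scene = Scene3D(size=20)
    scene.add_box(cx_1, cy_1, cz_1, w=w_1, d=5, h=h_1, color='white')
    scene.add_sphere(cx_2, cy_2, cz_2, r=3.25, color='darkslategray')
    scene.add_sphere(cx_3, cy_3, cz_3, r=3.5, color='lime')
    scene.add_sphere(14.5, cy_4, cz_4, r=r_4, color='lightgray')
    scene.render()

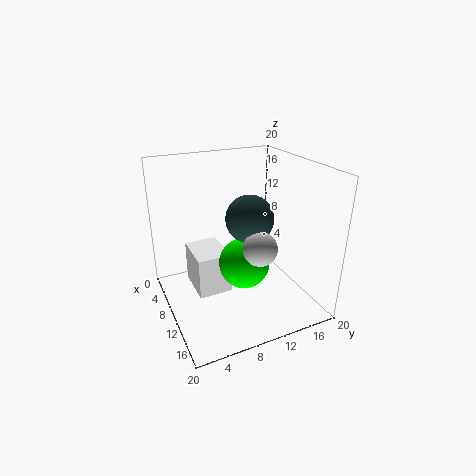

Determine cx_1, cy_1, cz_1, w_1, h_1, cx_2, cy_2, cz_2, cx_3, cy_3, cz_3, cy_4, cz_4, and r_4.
cx_1 = 2.25; cy_1 = 4.5; cz_1 = 0.5; w_1 = 6.5; h_1 = 6.25; cx_2 = 11; cy_2 = 11.25; cz_2 = 13; cx_3 = 11.5; cy_3 = 10.25; cz_3 = 6.75; cy_4 = 11; cz_4 = 10.25; r_4 = 2.25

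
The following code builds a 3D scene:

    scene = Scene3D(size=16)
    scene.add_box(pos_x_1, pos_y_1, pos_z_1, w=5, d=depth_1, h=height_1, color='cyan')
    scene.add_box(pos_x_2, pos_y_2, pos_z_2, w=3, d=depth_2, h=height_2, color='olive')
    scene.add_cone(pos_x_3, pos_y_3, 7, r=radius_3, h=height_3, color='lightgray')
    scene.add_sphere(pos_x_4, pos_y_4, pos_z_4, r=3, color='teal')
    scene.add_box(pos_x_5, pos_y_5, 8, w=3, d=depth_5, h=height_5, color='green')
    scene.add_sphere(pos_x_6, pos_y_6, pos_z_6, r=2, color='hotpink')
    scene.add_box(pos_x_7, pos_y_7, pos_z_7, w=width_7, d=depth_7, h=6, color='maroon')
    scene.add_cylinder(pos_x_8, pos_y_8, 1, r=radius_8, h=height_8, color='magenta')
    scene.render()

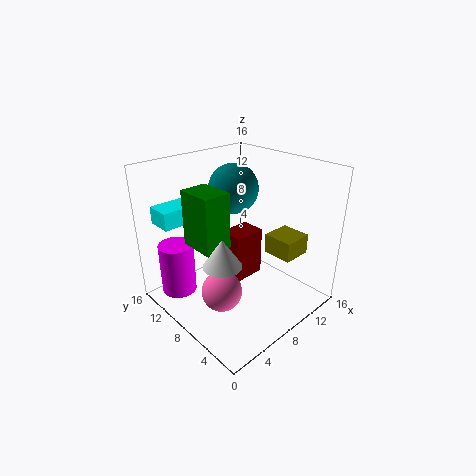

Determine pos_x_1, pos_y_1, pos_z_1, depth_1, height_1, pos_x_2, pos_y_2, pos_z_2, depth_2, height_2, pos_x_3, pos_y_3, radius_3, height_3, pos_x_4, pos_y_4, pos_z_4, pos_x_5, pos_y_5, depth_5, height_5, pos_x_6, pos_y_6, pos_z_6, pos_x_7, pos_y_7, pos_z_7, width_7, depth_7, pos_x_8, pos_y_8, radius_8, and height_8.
pos_x_1 = 2, pos_y_1 = 13, pos_z_1 = 9, depth_1 = 3, height_1 = 2, pos_x_2 = 8, pos_y_2 = 1, pos_z_2 = 8, depth_2 = 3, height_2 = 2, pos_x_3 = 4, pos_y_3 = 6, radius_3 = 2, height_3 = 3, pos_x_4 = 11, pos_y_4 = 12, pos_z_4 = 12, pos_x_5 = 3, pos_y_5 = 7, depth_5 = 4, height_5 = 6, pos_x_6 = 3, pos_y_6 = 5, pos_z_6 = 5, pos_x_7 = 9, pos_y_7 = 9, pos_z_7 = 1, width_7 = 4, depth_7 = 3, pos_x_8 = 3, pos_y_8 = 13, radius_8 = 2, height_8 = 6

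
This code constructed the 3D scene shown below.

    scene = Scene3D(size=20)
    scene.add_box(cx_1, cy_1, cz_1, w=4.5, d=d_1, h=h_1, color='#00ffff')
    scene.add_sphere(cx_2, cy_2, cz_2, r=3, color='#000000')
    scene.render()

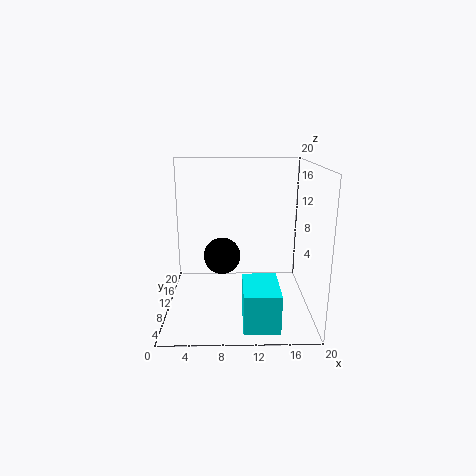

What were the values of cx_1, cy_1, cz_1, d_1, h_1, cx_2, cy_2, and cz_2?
cx_1 = 10.5; cy_1 = 0.5; cz_1 = 1; d_1 = 6.5; h_1 = 5; cx_2 = 7.5; cy_2 = 17; cz_2 = 4.5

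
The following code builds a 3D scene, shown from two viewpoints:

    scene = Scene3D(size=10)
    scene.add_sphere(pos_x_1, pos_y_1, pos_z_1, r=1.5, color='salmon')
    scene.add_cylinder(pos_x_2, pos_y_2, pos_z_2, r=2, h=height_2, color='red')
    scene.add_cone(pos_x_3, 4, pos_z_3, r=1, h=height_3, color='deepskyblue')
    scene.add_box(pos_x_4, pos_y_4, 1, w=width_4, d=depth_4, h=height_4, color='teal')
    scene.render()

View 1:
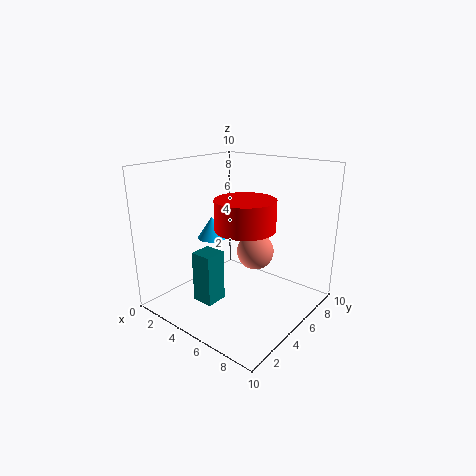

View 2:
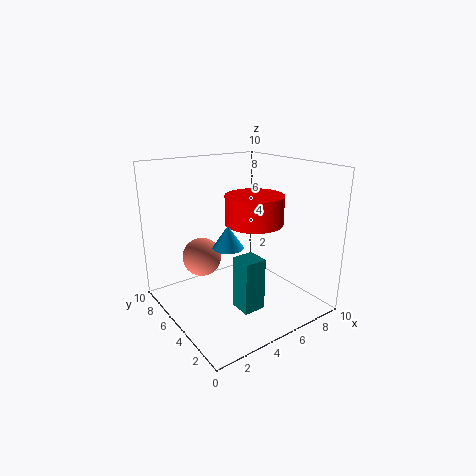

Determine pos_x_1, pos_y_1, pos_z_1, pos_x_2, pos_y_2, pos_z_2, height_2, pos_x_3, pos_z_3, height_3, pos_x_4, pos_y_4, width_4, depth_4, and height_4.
pos_x_1 = 4
pos_y_1 = 8.5
pos_z_1 = 2.5
pos_x_2 = 6
pos_y_2 = 4.5
pos_z_2 = 6
height_2 = 2
pos_x_3 = 3.5
pos_z_3 = 5
height_3 = 1.5
pos_x_4 = 3.5
pos_y_4 = 2
width_4 = 1.5
depth_4 = 1.5
height_4 = 3.5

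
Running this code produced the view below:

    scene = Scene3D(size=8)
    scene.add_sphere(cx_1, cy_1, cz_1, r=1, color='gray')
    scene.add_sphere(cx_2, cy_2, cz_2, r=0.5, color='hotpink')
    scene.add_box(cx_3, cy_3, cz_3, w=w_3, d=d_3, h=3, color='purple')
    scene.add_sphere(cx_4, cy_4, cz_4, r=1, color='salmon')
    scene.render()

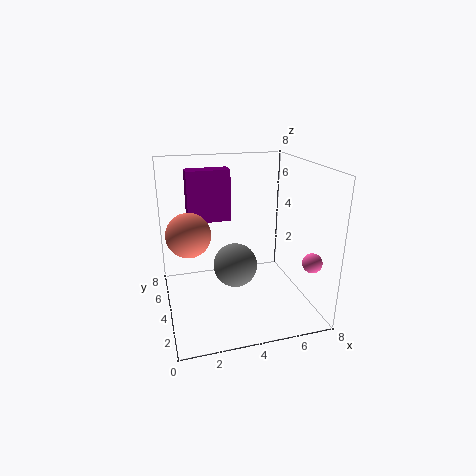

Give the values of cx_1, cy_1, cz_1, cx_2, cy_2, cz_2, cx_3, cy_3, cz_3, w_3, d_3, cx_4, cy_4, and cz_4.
cx_1 = 3; cy_1 = 1; cz_1 = 4; cx_2 = 7; cy_2 = 1; cz_2 = 3.5; cx_3 = 1.5; cy_3 = 5.5; cz_3 = 4.5; w_3 = 2.5; d_3 = 1; cx_4 = 1; cy_4 = 1.5; cz_4 = 5.5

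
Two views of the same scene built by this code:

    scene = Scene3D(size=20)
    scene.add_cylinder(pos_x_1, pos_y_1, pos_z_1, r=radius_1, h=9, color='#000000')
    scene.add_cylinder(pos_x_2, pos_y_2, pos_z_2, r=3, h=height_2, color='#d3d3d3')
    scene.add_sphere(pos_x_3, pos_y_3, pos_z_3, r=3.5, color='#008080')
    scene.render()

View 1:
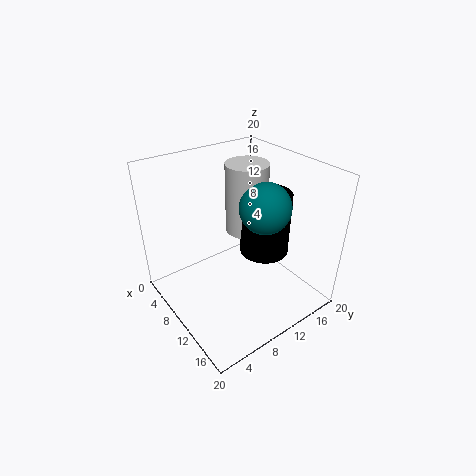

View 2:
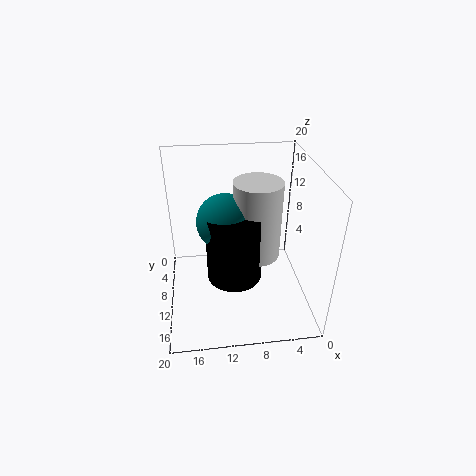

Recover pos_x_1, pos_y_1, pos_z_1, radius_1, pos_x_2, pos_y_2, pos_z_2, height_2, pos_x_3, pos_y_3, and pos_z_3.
pos_x_1 = 11, pos_y_1 = 14, pos_z_1 = 7, radius_1 = 3.5, pos_x_2 = 8, pos_y_2 = 13, pos_z_2 = 9.5, height_2 = 10, pos_x_3 = 12, pos_y_3 = 13, pos_z_3 = 14.5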